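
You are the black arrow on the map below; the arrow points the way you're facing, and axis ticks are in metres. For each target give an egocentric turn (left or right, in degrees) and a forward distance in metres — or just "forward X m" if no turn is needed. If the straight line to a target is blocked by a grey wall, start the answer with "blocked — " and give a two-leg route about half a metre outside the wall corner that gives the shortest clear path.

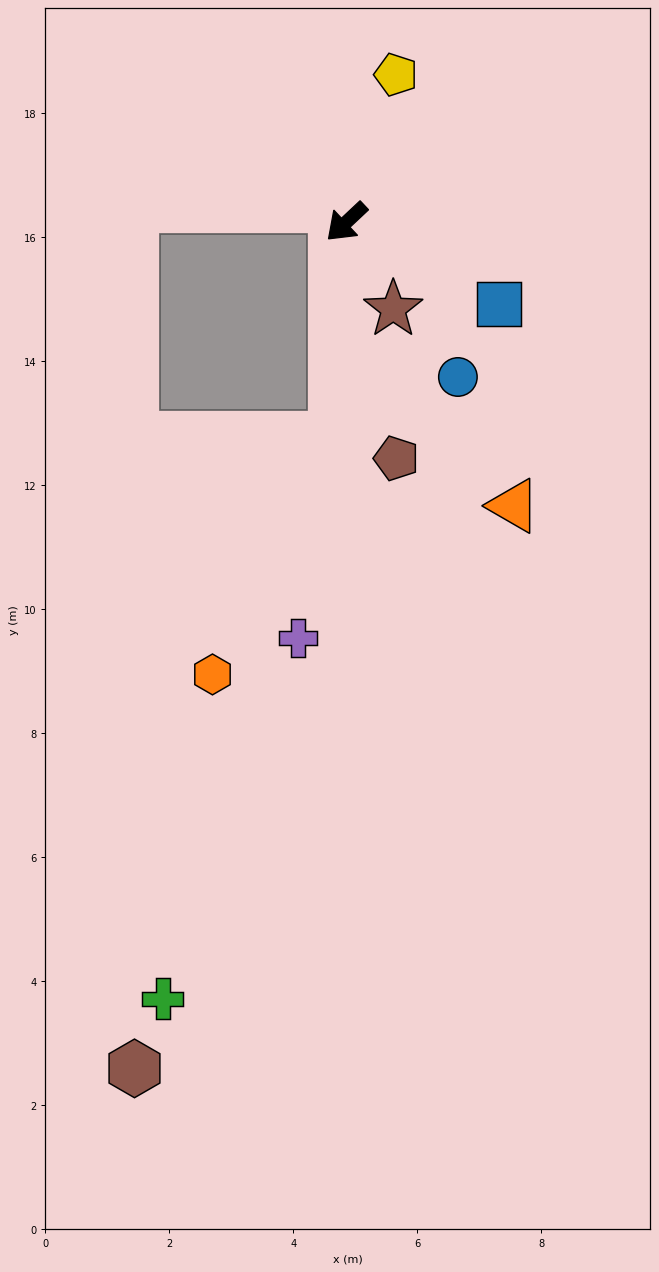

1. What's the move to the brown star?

turn left 75°, forward 1.6 m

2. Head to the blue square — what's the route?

turn left 109°, forward 2.8 m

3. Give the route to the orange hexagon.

blocked — turn left 44°, forward 3.5 m, then turn right 25°, forward 4.3 m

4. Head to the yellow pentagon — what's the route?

turn right 152°, forward 2.5 m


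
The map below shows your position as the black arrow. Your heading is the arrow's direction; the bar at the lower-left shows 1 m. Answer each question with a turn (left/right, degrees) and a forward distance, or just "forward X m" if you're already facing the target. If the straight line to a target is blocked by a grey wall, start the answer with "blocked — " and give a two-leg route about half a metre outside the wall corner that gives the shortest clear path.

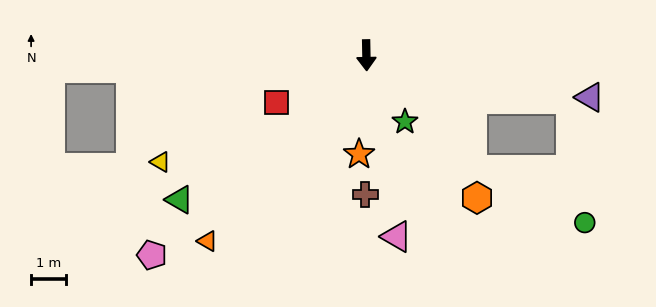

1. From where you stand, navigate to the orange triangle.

turn right 42°, forward 7.1 m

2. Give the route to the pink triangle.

turn left 8°, forward 5.3 m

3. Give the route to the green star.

turn left 29°, forward 2.2 m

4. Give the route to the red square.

turn right 64°, forward 2.9 m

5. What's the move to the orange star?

turn right 5°, forward 2.9 m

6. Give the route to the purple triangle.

turn left 78°, forward 6.6 m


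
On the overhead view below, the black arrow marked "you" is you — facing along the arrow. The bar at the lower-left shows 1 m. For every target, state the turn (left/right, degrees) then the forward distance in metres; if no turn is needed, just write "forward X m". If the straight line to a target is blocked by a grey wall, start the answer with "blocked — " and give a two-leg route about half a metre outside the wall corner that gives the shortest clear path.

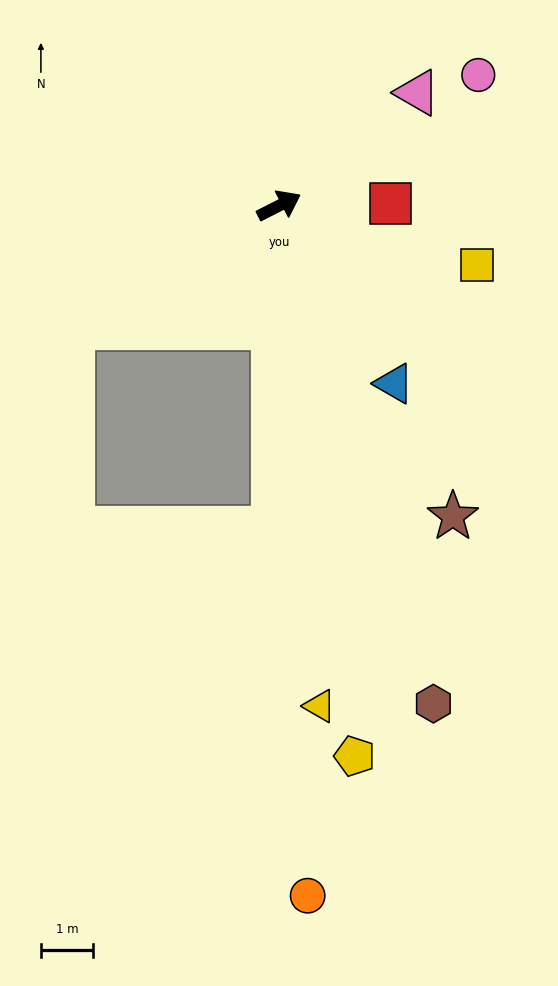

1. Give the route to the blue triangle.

turn right 84°, forward 4.0 m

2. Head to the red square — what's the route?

turn right 26°, forward 2.1 m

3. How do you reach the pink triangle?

turn left 12°, forward 3.4 m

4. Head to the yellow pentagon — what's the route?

turn right 109°, forward 10.6 m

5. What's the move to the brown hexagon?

turn right 100°, forward 9.9 m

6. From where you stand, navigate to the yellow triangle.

turn right 112°, forward 9.5 m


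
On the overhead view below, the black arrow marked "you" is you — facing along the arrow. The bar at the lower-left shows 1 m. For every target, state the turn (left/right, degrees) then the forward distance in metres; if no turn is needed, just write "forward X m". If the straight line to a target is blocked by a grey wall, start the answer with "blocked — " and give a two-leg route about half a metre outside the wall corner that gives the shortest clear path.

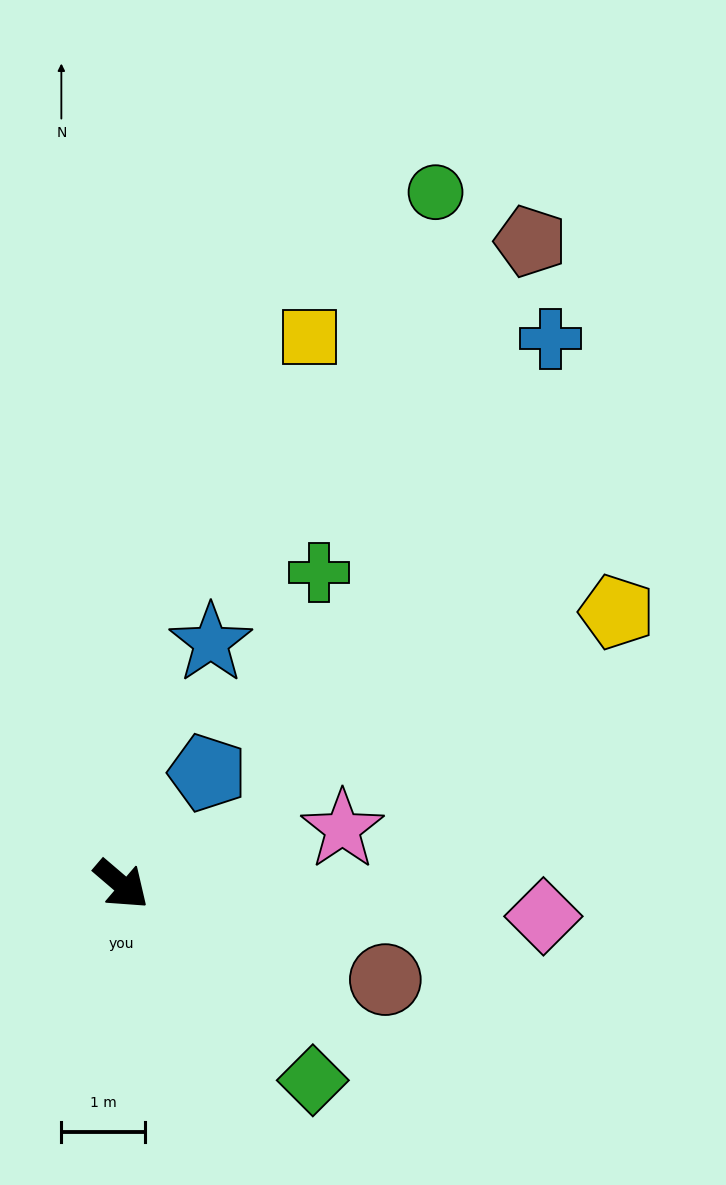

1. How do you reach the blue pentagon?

turn left 93°, forward 1.7 m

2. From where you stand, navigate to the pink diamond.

turn left 36°, forward 5.1 m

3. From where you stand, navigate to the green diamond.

turn right 5°, forward 3.3 m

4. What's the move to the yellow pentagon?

turn left 69°, forward 6.7 m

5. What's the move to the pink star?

turn left 55°, forward 2.7 m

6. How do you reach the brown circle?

turn left 21°, forward 3.3 m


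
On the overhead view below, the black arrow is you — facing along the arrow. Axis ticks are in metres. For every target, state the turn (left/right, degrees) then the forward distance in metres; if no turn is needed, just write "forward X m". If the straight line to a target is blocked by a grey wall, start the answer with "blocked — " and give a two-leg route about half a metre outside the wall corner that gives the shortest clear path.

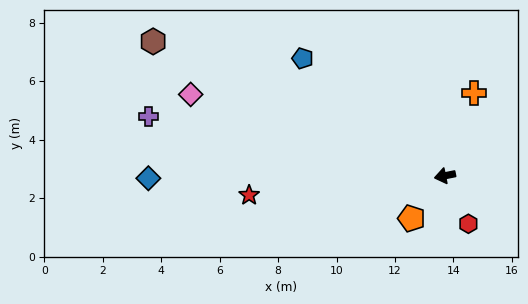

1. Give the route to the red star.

turn right 6°, forward 6.7 m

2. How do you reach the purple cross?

turn right 23°, forward 10.3 m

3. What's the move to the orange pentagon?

turn left 41°, forward 1.9 m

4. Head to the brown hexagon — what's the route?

turn right 36°, forward 11.0 m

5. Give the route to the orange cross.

turn right 121°, forward 3.0 m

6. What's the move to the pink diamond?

turn right 29°, forward 9.1 m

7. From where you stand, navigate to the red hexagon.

turn left 105°, forward 1.8 m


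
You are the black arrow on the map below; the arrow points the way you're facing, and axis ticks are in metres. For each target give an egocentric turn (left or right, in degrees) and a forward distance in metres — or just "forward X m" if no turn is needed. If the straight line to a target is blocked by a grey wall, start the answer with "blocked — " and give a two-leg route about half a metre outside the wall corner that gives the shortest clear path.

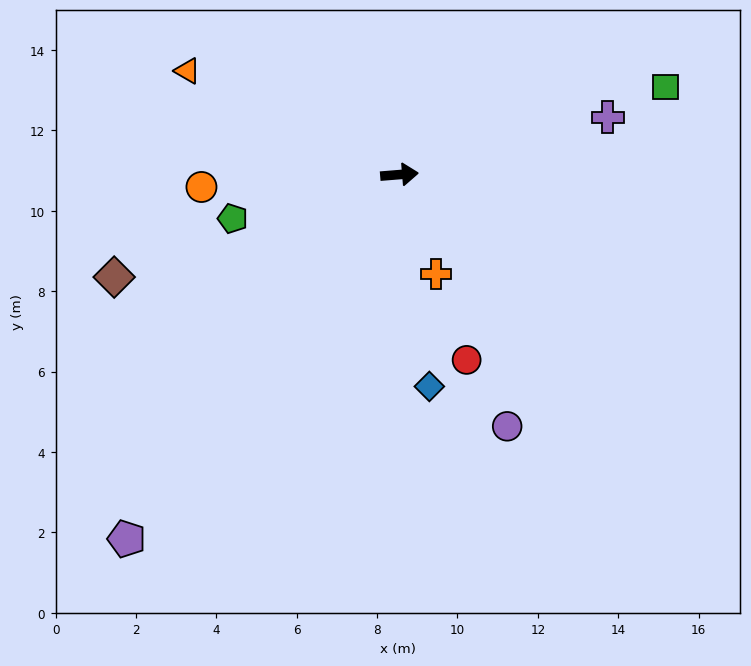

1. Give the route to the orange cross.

turn right 75°, forward 2.6 m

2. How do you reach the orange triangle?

turn left 149°, forward 5.9 m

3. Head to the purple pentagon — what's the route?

turn right 131°, forward 11.3 m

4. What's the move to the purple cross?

turn left 11°, forward 5.4 m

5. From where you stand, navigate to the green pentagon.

turn right 170°, forward 4.3 m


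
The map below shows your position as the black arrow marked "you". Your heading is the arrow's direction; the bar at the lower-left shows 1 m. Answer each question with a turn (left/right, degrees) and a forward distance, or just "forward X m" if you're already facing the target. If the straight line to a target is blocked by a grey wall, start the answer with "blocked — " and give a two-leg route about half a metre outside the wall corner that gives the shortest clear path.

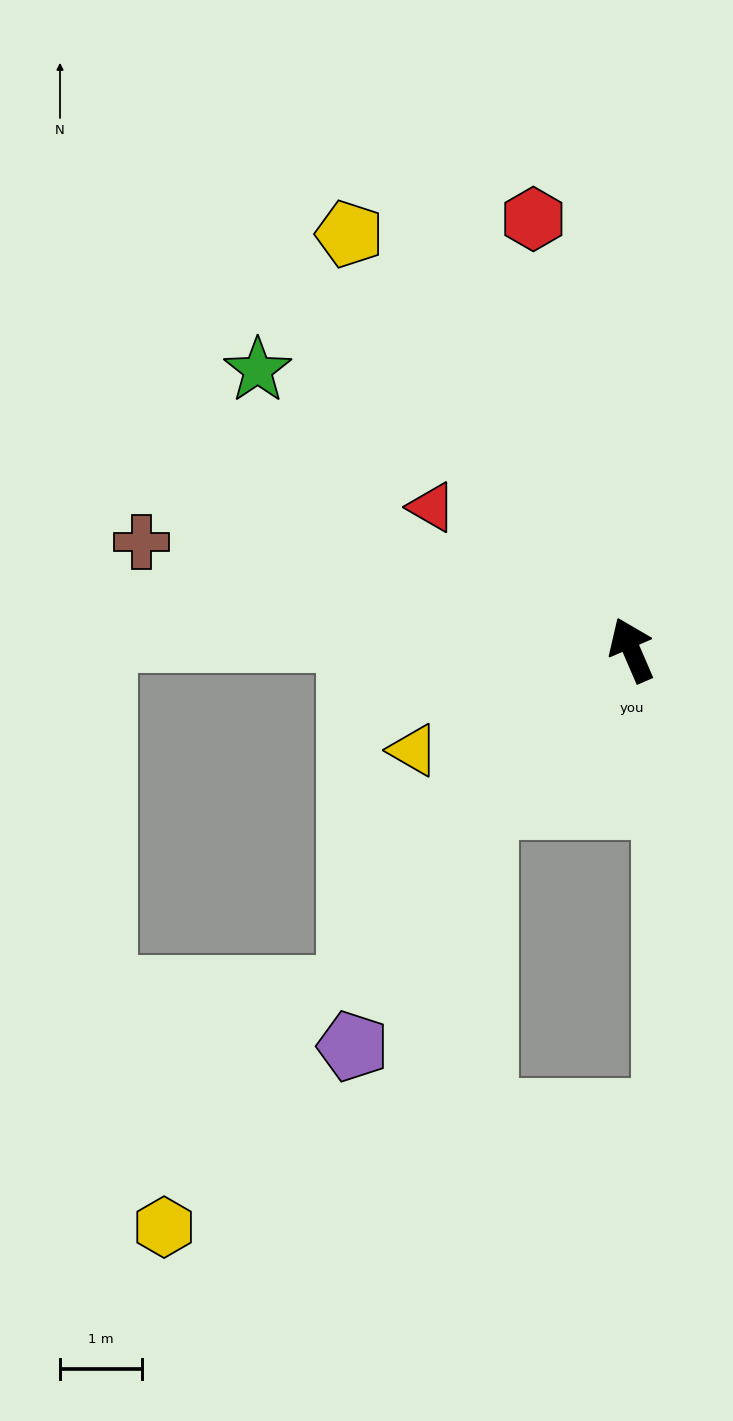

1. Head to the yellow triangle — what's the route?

turn left 91°, forward 2.9 m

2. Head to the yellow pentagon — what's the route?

turn left 11°, forward 6.1 m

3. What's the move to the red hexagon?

turn right 11°, forward 5.4 m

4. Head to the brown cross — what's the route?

turn left 54°, forward 6.1 m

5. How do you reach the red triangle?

turn left 31°, forward 3.0 m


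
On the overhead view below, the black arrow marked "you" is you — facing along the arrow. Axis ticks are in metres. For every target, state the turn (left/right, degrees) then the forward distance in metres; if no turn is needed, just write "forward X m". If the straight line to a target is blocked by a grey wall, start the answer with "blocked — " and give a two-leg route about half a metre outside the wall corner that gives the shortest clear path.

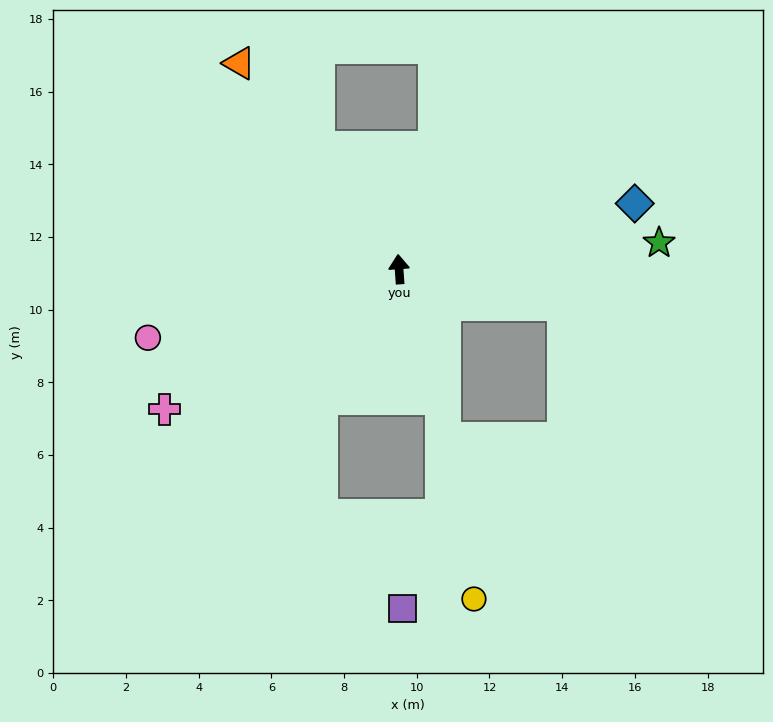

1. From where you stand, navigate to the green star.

turn right 88°, forward 7.2 m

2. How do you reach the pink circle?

turn left 101°, forward 7.2 m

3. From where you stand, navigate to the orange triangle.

turn left 34°, forward 7.2 m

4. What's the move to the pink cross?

turn left 117°, forward 7.5 m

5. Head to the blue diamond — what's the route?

turn right 78°, forward 6.7 m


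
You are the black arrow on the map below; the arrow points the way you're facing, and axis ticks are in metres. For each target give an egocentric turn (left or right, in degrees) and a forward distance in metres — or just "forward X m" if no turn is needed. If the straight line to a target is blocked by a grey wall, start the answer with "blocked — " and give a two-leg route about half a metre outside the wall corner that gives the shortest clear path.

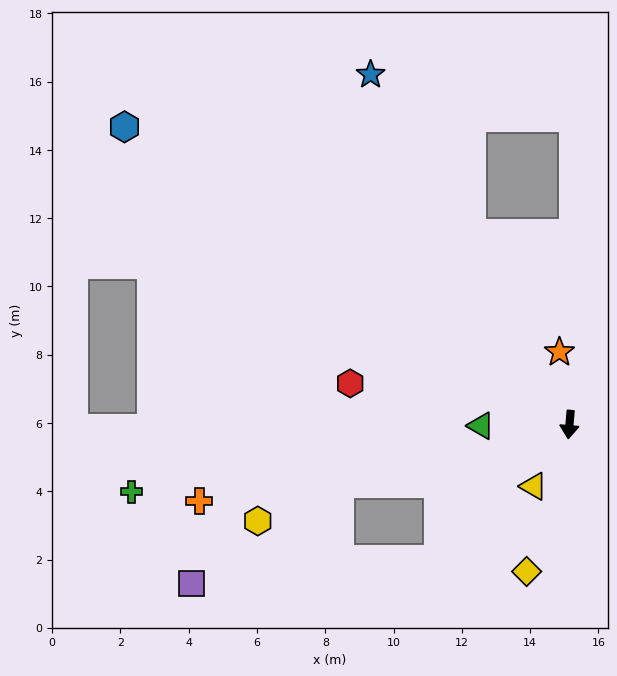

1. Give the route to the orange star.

turn right 167°, forward 2.1 m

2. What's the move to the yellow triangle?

turn right 25°, forward 2.1 m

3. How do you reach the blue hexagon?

turn right 119°, forward 15.7 m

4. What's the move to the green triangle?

turn right 84°, forward 2.6 m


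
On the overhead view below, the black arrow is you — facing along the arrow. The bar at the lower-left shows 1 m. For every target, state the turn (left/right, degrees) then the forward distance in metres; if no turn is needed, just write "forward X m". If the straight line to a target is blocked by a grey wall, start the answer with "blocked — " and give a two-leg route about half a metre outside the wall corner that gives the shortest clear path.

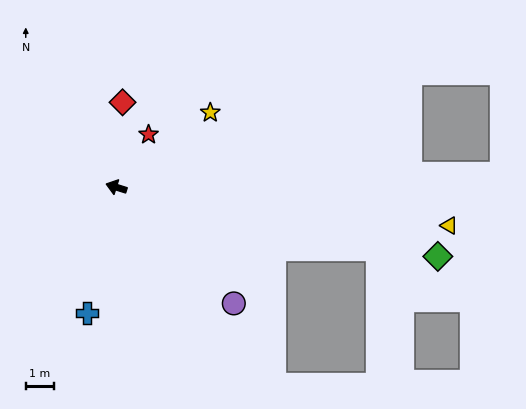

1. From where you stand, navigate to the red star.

turn right 104°, forward 2.2 m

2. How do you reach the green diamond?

turn right 175°, forward 11.6 m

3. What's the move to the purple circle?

turn left 153°, forward 5.9 m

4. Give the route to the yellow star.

turn right 124°, forward 4.2 m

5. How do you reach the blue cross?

turn left 94°, forward 4.6 m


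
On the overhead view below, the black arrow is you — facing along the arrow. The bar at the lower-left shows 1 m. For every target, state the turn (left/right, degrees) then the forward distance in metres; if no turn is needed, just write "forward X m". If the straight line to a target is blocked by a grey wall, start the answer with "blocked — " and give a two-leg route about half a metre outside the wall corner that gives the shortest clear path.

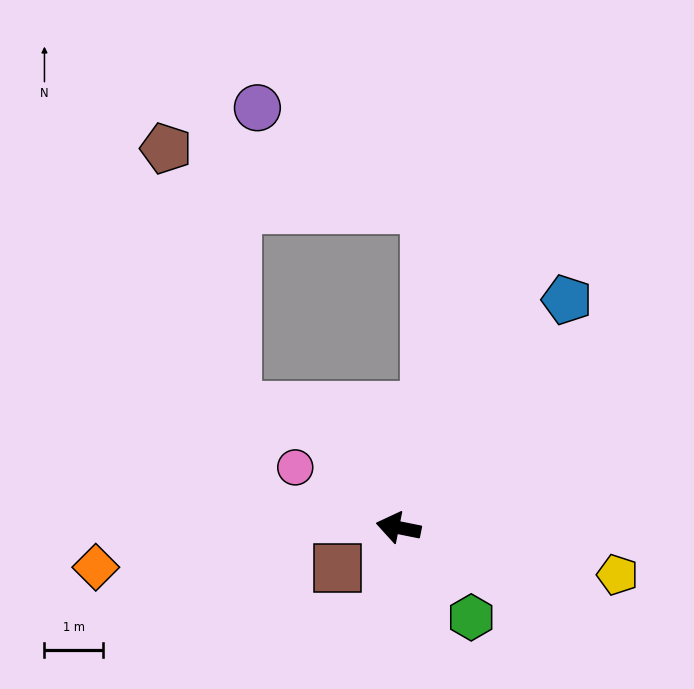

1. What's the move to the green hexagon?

turn left 140°, forward 2.0 m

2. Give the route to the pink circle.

turn right 19°, forward 2.0 m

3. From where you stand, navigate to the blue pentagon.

turn right 115°, forward 4.8 m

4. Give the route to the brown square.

turn left 45°, forward 1.2 m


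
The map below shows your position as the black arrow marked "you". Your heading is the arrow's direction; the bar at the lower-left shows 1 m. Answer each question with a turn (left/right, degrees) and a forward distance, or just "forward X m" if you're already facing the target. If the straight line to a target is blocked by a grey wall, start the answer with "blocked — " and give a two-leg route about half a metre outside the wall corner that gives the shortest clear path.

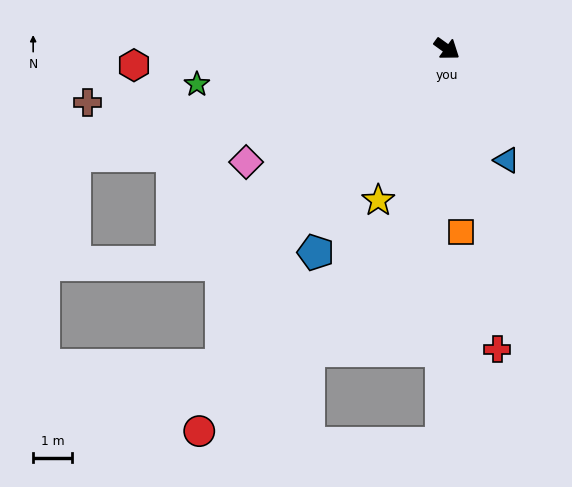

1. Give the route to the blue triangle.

turn right 26°, forward 3.3 m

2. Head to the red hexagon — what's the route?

turn right 141°, forward 8.1 m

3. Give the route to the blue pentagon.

turn right 87°, forward 6.2 m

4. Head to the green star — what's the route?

turn right 136°, forward 6.5 m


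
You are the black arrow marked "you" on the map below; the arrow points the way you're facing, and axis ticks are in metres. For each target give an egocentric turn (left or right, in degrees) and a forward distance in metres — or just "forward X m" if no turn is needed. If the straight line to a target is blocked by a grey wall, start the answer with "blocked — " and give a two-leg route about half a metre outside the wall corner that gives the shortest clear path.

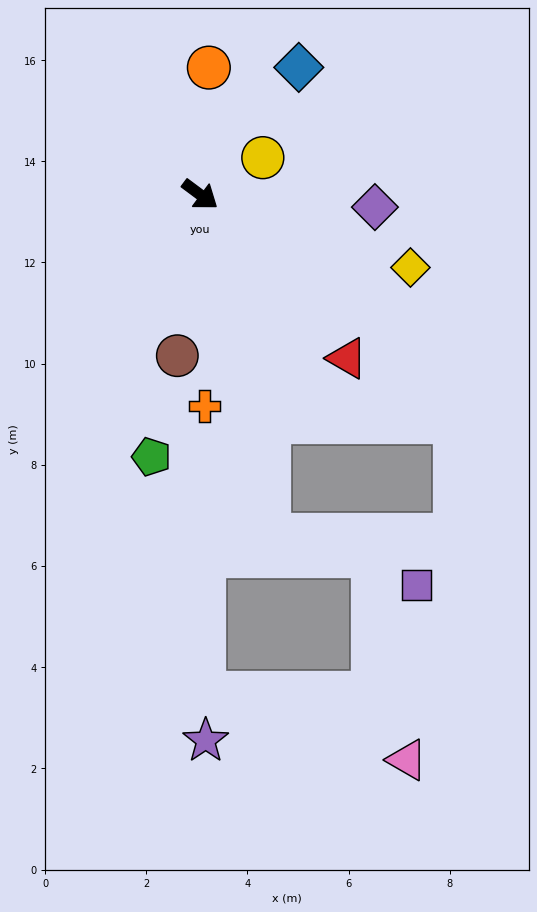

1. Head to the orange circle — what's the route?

turn left 123°, forward 2.5 m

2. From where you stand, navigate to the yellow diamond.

turn left 18°, forward 4.4 m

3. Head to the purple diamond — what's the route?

turn left 33°, forward 3.5 m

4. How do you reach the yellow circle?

turn left 67°, forward 1.4 m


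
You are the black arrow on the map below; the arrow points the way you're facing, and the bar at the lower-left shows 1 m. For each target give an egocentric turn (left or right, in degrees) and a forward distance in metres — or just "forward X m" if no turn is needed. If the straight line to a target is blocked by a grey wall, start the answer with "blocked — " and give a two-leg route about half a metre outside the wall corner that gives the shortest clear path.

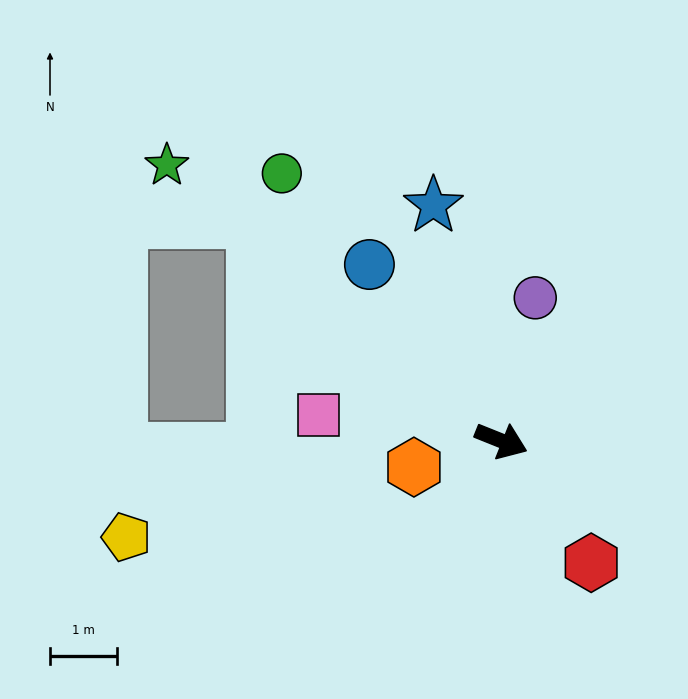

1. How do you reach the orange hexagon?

turn right 141°, forward 1.4 m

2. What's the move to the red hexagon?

turn right 32°, forward 2.2 m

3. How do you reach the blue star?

turn left 128°, forward 3.6 m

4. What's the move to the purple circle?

turn left 98°, forward 2.2 m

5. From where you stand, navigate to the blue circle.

turn left 149°, forward 3.3 m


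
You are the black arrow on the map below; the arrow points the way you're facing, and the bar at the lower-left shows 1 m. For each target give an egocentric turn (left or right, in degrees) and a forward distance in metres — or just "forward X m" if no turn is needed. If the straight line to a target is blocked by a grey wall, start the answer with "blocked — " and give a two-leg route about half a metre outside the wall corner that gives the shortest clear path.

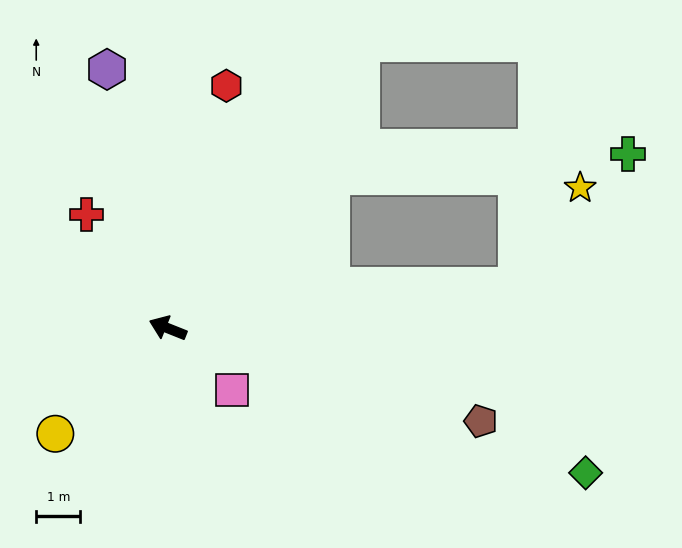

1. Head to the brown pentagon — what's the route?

turn right 175°, forward 7.4 m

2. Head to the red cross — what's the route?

turn right 33°, forward 3.2 m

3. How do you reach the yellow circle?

turn left 65°, forward 3.5 m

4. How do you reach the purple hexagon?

turn right 55°, forward 6.0 m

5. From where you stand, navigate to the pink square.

turn left 158°, forward 2.0 m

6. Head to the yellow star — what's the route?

blocked — turn right 151°, forward 7.9 m, then turn left 50°, forward 2.7 m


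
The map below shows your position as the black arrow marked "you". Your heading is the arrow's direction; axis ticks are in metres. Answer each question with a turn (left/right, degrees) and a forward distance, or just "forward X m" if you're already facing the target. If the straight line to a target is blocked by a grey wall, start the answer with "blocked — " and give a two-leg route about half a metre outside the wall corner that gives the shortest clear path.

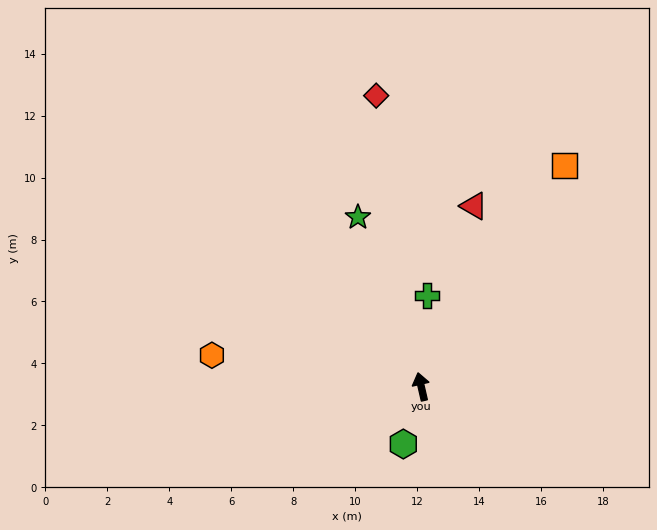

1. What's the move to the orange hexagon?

turn left 69°, forward 6.8 m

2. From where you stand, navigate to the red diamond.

turn right 4°, forward 9.5 m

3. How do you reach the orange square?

turn right 46°, forward 8.5 m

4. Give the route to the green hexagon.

turn left 150°, forward 1.9 m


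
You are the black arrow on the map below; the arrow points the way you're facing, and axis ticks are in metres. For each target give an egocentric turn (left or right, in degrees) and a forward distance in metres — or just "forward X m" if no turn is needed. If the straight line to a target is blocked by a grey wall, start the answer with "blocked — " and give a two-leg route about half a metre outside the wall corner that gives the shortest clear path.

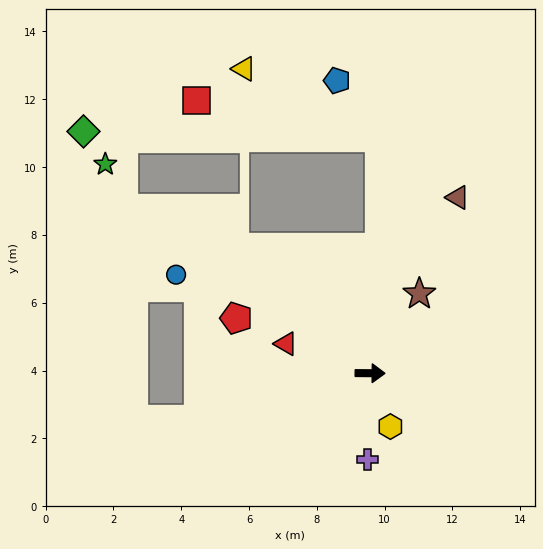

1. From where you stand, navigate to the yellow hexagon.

turn right 69°, forward 1.7 m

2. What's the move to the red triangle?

turn left 161°, forward 2.6 m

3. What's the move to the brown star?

turn left 59°, forward 2.8 m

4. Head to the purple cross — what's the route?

turn right 91°, forward 2.5 m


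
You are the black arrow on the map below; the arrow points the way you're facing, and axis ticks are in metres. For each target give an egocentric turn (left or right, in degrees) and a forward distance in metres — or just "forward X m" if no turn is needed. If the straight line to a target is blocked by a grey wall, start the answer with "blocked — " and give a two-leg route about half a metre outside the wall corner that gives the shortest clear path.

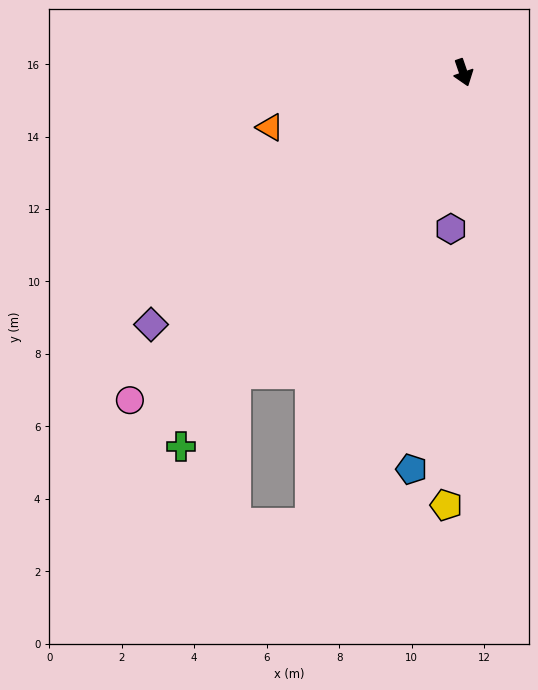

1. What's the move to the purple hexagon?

turn right 23°, forward 4.3 m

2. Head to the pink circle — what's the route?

turn right 64°, forward 12.9 m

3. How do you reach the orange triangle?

turn right 93°, forward 5.5 m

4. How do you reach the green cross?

turn right 56°, forward 12.9 m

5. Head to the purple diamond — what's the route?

turn right 70°, forward 11.1 m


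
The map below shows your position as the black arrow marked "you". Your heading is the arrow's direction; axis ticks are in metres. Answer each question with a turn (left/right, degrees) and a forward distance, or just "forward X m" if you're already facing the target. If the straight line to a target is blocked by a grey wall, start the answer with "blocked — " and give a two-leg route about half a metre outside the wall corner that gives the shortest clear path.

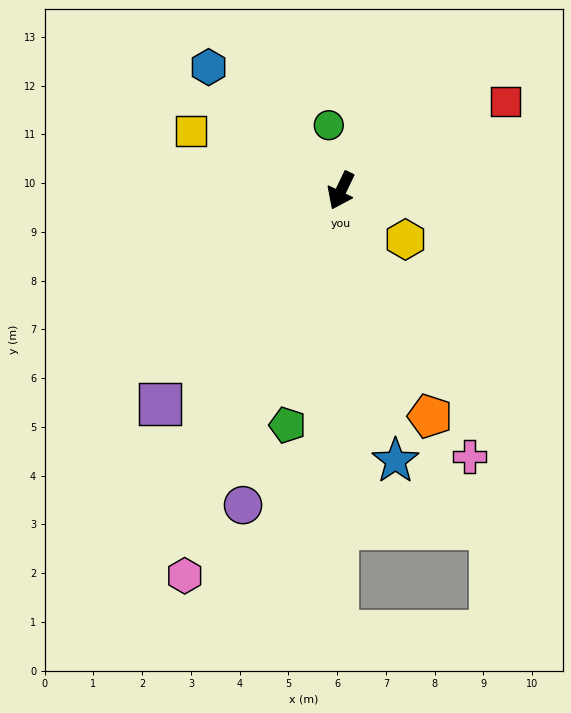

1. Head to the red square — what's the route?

turn left 144°, forward 3.8 m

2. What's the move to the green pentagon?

turn left 13°, forward 4.9 m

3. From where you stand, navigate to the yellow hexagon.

turn left 78°, forward 1.7 m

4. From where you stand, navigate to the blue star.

turn left 37°, forward 5.7 m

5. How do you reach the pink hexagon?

turn left 4°, forward 8.5 m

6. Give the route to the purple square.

turn right 15°, forward 5.7 m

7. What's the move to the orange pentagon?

turn left 47°, forward 5.0 m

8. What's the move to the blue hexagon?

turn right 107°, forward 3.7 m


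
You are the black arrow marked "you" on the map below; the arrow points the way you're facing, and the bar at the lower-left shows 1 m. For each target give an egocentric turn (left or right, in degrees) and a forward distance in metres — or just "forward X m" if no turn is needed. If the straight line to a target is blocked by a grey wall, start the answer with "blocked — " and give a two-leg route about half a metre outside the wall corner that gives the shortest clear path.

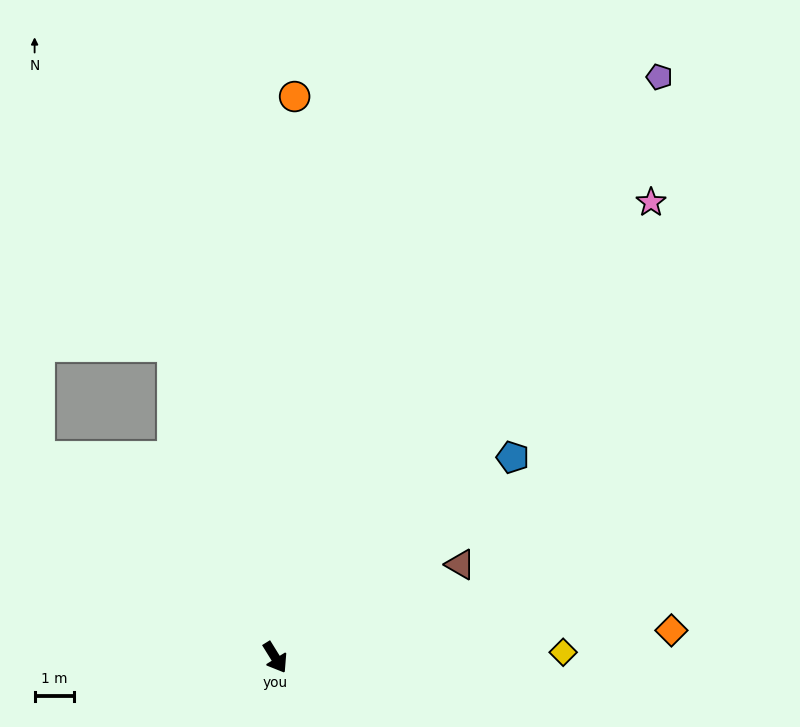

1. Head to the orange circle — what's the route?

turn left 146°, forward 14.2 m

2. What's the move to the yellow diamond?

turn left 59°, forward 7.3 m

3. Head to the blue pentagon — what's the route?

turn left 98°, forward 7.9 m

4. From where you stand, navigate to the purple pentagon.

turn left 115°, forward 17.7 m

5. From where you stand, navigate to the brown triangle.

turn left 85°, forward 5.3 m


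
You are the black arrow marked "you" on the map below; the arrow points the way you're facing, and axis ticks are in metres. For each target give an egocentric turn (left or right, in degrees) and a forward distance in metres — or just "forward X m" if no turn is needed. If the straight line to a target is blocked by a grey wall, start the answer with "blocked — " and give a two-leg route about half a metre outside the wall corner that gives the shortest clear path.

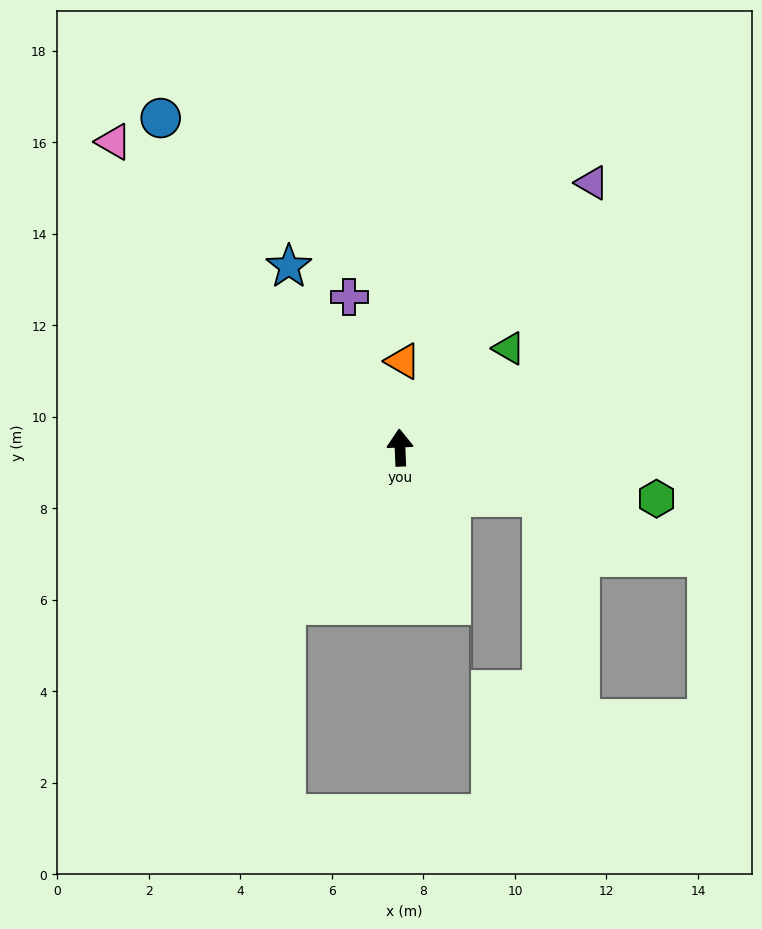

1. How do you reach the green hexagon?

turn right 104°, forward 5.7 m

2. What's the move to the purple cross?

turn left 16°, forward 3.5 m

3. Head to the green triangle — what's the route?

turn right 50°, forward 3.2 m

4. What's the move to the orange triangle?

turn right 4°, forward 1.9 m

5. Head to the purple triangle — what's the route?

turn right 38°, forward 7.1 m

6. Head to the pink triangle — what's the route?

turn left 41°, forward 9.2 m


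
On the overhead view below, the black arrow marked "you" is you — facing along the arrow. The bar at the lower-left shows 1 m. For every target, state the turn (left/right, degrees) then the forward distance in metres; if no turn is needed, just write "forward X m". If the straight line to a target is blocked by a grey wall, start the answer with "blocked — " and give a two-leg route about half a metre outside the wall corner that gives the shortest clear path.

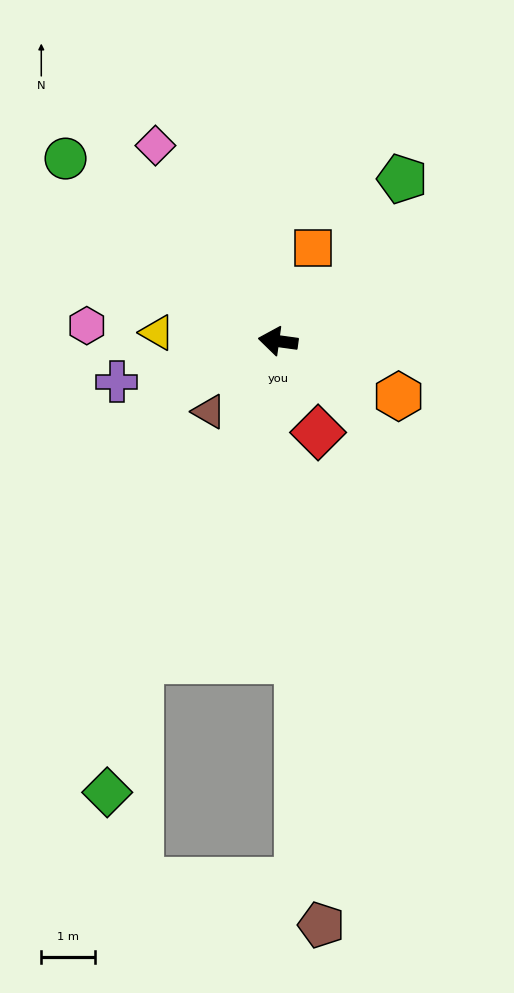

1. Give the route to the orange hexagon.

turn left 163°, forward 2.5 m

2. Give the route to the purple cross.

turn left 22°, forward 3.1 m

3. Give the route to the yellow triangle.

turn left 4°, forward 2.3 m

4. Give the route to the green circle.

turn right 33°, forward 5.2 m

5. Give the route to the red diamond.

turn left 122°, forward 1.9 m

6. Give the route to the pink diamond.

turn right 50°, forward 4.3 m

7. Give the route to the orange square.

turn right 103°, forward 1.9 m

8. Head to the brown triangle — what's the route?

turn left 53°, forward 1.8 m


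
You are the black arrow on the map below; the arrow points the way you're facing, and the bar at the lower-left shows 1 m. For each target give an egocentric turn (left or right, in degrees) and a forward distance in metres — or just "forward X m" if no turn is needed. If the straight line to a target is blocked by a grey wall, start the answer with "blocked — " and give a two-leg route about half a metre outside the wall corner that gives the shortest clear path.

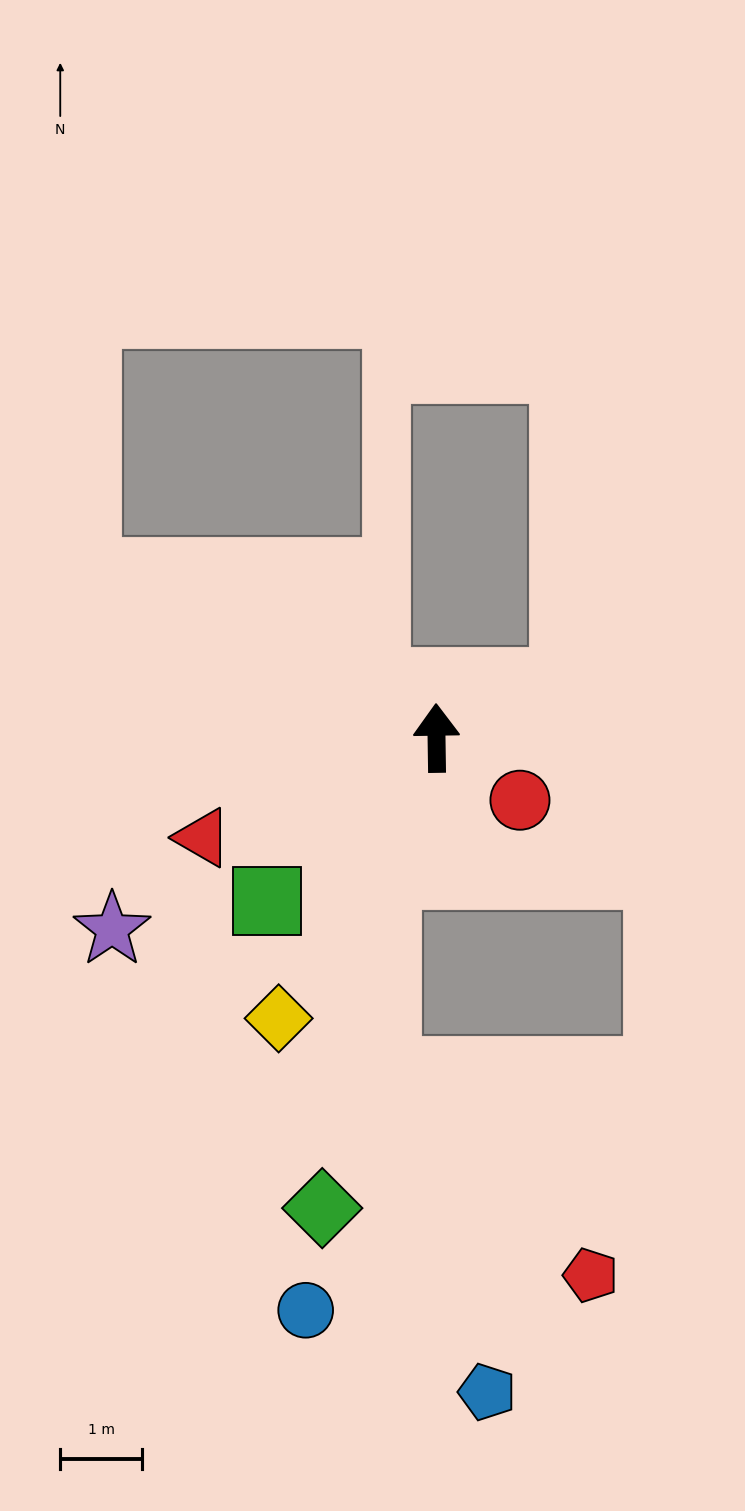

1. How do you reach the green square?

turn left 133°, forward 2.9 m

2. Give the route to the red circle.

turn right 128°, forward 1.3 m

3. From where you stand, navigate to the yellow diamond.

turn left 150°, forward 3.9 m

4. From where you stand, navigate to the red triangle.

turn left 112°, forward 3.1 m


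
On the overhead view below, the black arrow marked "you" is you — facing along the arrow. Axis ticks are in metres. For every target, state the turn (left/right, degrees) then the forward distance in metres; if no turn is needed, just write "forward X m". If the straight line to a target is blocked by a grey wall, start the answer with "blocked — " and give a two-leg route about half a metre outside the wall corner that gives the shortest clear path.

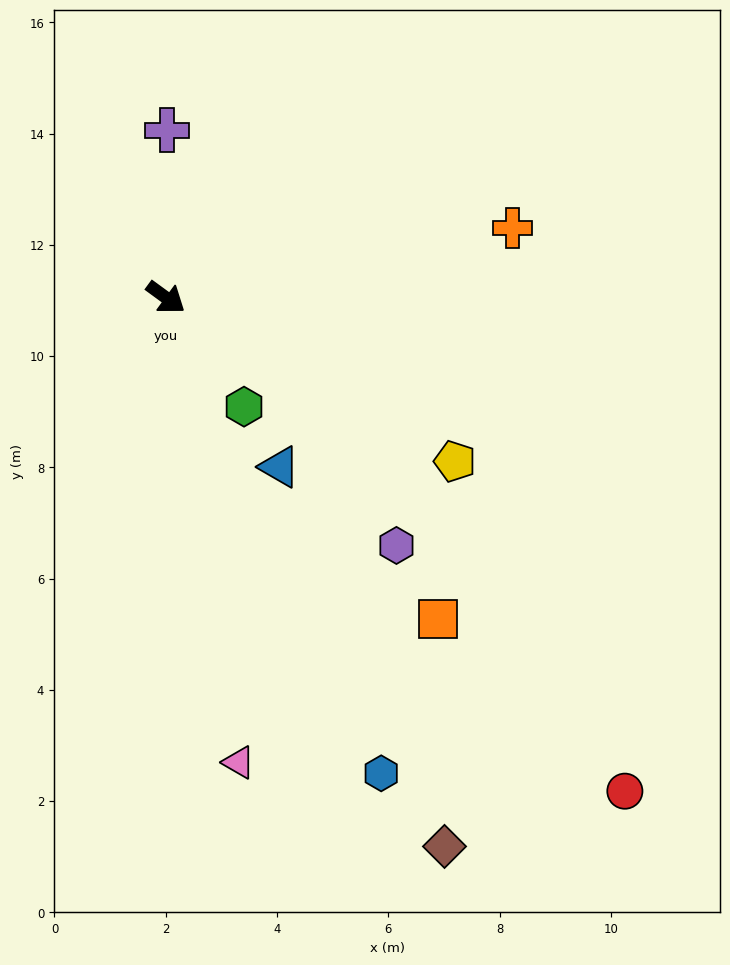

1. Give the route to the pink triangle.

turn right 45°, forward 8.5 m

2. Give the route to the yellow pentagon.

turn left 7°, forward 6.0 m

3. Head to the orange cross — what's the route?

turn left 48°, forward 6.4 m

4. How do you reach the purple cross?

turn left 126°, forward 3.0 m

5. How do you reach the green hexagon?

turn right 18°, forward 2.4 m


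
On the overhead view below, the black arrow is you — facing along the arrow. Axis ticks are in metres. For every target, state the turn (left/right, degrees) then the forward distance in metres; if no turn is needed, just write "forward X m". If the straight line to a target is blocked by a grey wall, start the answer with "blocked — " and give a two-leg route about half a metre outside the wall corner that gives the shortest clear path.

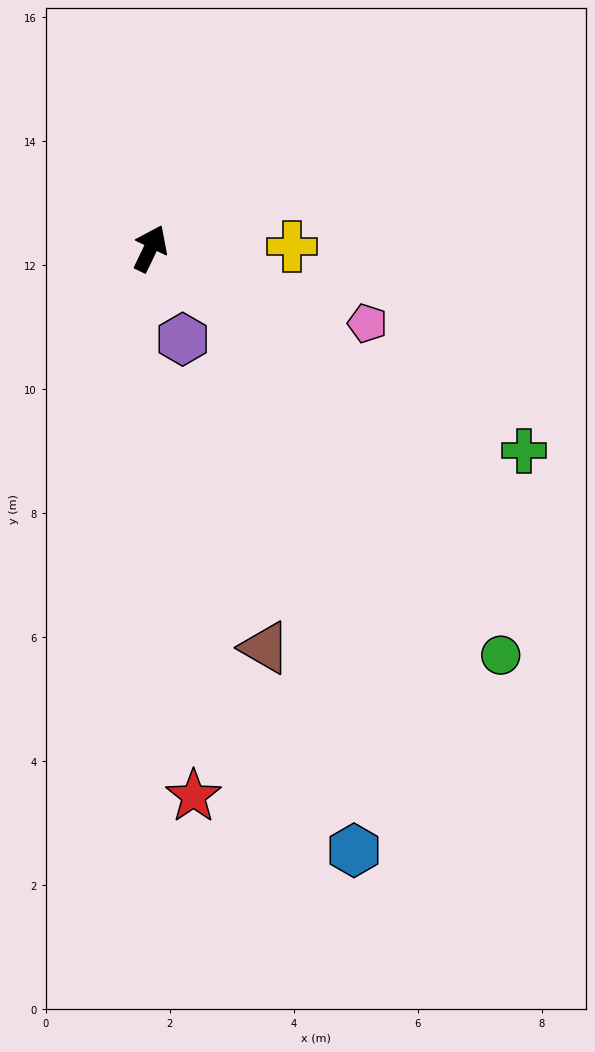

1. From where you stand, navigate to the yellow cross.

turn right 63°, forward 2.3 m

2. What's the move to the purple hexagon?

turn right 135°, forward 1.6 m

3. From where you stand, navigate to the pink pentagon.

turn right 83°, forward 3.7 m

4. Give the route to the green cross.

turn right 93°, forward 6.9 m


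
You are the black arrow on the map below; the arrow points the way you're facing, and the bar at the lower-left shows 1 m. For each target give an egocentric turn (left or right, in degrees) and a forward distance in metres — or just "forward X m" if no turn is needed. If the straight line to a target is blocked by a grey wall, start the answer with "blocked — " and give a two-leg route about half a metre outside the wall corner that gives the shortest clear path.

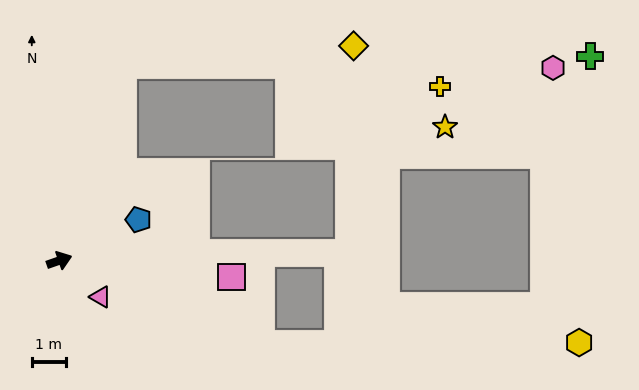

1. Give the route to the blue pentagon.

turn left 8°, forward 2.6 m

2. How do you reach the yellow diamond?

blocked — turn left 53°, forward 6.0 m, then turn right 68°, forward 6.7 m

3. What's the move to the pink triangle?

turn right 61°, forward 1.6 m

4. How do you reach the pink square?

turn right 25°, forward 5.0 m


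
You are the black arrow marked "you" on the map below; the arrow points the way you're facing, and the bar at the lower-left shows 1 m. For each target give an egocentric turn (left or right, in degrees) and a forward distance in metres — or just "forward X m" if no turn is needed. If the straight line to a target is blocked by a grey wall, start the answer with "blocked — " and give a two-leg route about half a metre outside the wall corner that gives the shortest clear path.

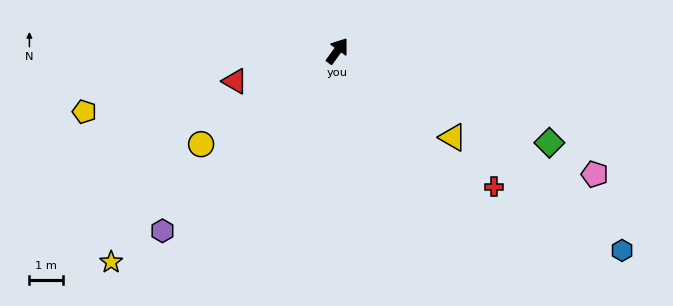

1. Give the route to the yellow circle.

turn left 160°, forward 4.9 m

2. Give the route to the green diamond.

turn right 77°, forward 6.8 m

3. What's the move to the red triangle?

turn left 143°, forward 3.1 m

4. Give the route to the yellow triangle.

turn right 91°, forward 4.3 m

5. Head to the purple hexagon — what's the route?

turn left 172°, forward 7.4 m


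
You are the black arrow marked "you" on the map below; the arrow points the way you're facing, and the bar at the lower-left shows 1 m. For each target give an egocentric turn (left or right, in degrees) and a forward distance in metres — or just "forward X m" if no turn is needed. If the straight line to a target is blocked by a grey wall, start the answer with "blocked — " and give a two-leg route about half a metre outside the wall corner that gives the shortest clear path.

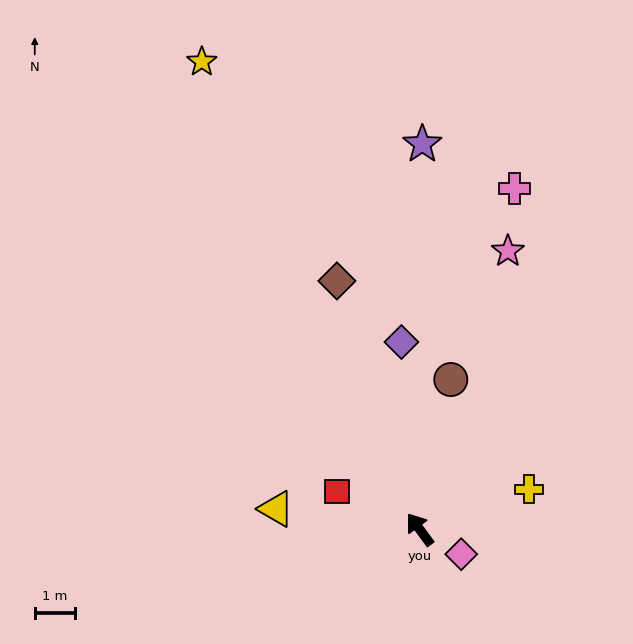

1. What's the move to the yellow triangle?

turn left 46°, forward 3.6 m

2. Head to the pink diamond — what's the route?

turn right 157°, forward 1.2 m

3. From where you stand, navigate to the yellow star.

turn right 11°, forward 12.8 m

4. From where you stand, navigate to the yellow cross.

turn right 106°, forward 2.9 m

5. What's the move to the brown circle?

turn right 48°, forward 3.8 m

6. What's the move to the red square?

turn left 29°, forward 2.3 m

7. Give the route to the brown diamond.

turn right 18°, forward 6.5 m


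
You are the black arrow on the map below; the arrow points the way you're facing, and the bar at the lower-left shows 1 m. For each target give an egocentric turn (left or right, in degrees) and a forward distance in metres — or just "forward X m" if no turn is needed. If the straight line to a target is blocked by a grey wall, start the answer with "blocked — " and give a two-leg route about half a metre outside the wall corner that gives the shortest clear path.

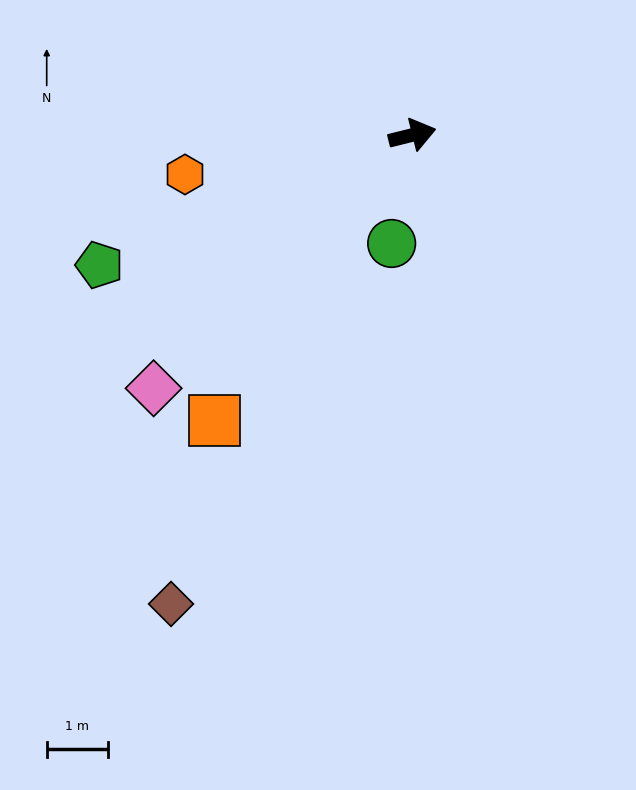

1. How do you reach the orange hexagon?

turn left 176°, forward 3.8 m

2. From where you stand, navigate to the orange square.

turn right 139°, forward 5.7 m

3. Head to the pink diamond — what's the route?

turn right 150°, forward 5.9 m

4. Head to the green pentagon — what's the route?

turn right 171°, forward 5.5 m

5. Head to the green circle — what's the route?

turn right 115°, forward 1.8 m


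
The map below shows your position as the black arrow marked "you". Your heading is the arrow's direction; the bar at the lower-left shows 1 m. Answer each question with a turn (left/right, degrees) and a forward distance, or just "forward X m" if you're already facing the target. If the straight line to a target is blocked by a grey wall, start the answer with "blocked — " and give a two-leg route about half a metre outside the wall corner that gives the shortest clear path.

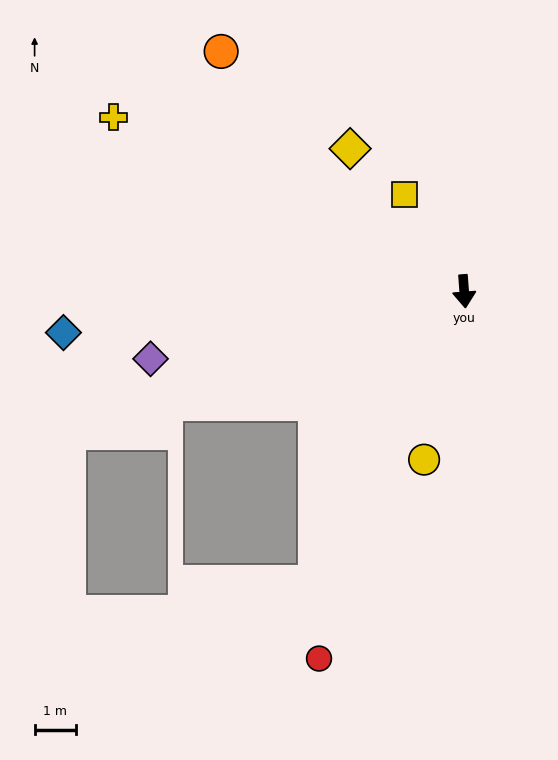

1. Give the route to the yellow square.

turn right 153°, forward 2.8 m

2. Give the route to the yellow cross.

turn right 121°, forward 9.5 m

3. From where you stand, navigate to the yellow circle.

turn right 18°, forward 4.2 m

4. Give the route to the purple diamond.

turn right 82°, forward 7.8 m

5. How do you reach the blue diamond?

turn right 88°, forward 9.8 m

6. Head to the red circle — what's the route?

turn right 26°, forward 9.6 m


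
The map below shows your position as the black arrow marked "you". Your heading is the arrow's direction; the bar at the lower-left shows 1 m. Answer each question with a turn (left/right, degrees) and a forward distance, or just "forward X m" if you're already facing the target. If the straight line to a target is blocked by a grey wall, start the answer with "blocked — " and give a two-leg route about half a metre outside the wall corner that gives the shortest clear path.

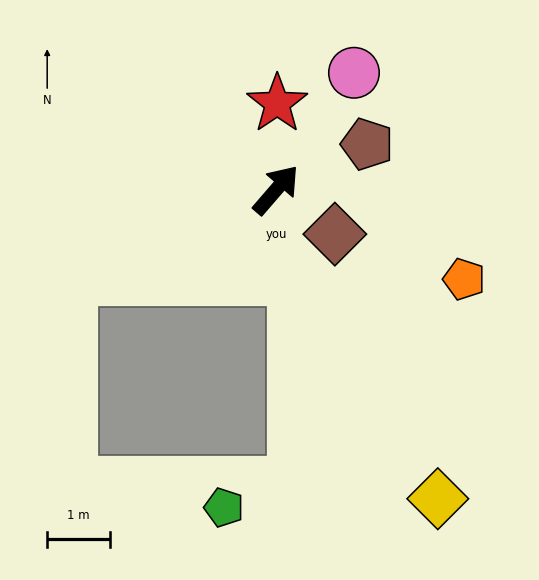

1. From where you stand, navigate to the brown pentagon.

turn right 23°, forward 1.6 m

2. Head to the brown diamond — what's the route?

turn right 86°, forward 1.2 m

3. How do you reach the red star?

turn left 40°, forward 1.4 m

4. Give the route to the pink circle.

turn left 7°, forward 2.2 m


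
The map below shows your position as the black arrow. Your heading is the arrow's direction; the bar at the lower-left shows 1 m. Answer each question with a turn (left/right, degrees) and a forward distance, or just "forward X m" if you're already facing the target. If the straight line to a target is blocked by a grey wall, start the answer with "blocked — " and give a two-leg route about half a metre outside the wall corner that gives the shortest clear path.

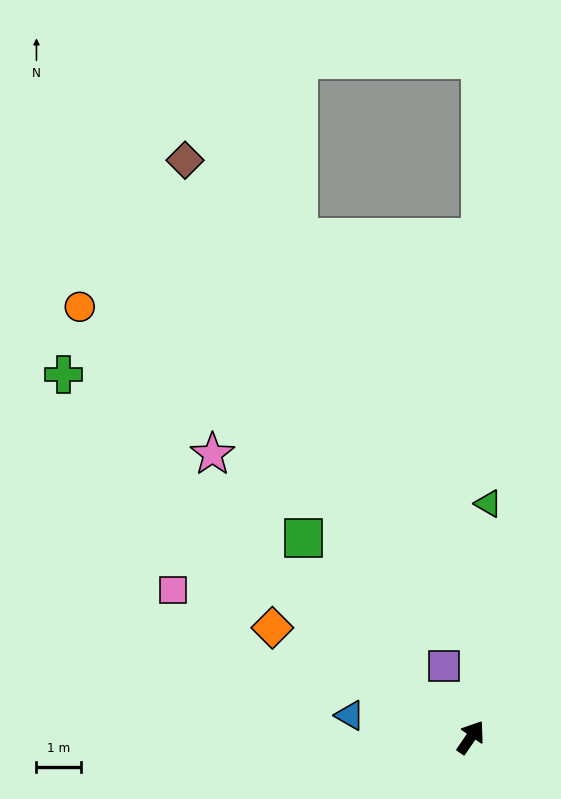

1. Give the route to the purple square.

turn left 55°, forward 1.7 m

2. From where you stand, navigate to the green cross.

turn left 83°, forward 12.2 m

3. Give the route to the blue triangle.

turn left 114°, forward 2.7 m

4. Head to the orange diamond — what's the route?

turn left 96°, forward 5.1 m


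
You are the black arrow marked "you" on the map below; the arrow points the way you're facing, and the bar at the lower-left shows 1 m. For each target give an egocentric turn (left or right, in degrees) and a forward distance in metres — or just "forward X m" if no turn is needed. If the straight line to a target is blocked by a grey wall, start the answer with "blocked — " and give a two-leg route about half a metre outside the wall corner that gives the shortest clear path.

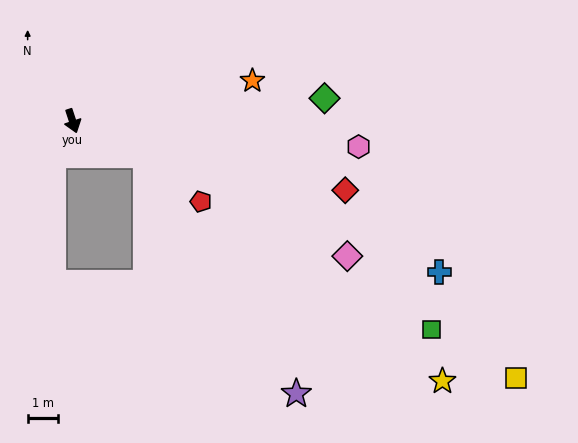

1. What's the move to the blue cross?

turn left 49°, forward 12.9 m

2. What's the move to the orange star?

turn left 84°, forward 6.0 m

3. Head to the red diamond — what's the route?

turn left 58°, forward 9.2 m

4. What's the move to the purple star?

blocked — turn left 47°, forward 2.6 m, then turn right 33°, forward 9.2 m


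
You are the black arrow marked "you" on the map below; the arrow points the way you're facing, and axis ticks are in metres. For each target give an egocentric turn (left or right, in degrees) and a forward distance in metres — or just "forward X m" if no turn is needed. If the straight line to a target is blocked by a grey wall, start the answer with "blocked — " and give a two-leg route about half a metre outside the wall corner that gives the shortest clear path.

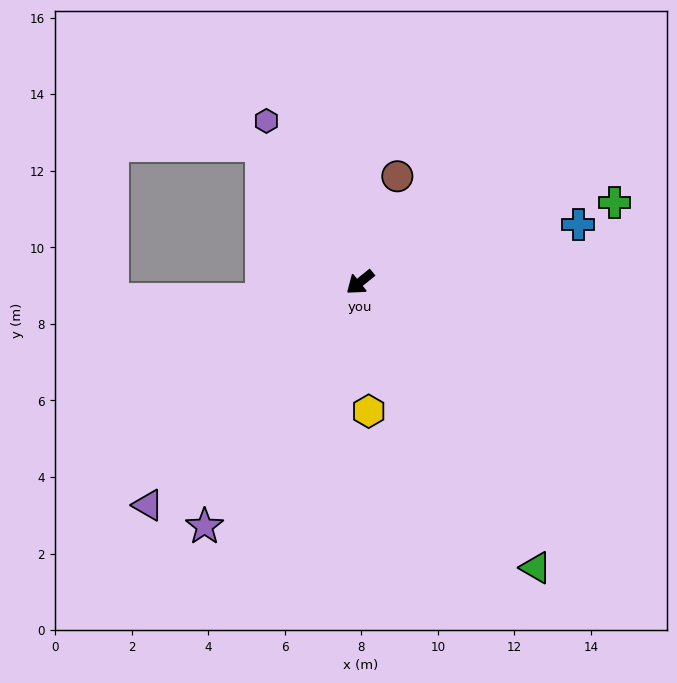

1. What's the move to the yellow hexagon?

turn left 55°, forward 3.4 m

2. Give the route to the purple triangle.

turn left 8°, forward 8.0 m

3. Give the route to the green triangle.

turn left 83°, forward 8.8 m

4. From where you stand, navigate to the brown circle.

turn right 148°, forward 2.9 m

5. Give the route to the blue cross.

turn left 156°, forward 5.9 m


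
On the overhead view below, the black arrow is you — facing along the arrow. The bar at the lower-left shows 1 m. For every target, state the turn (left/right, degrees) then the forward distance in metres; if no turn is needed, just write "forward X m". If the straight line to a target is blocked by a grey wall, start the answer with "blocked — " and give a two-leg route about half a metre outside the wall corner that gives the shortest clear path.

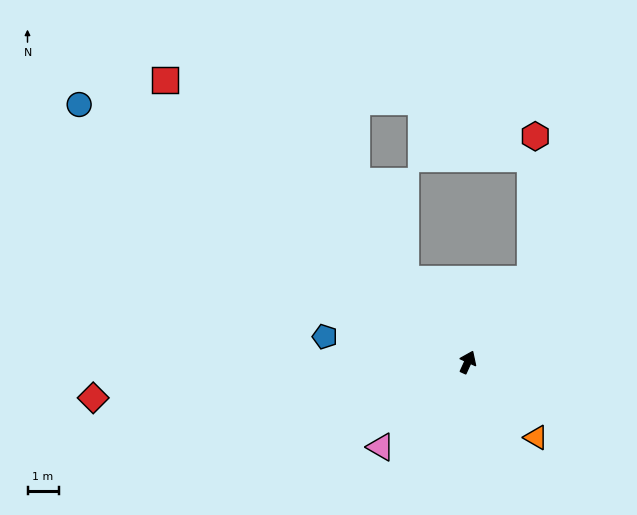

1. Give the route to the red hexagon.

blocked — turn right 12°, forward 3.3 m, then turn left 34°, forward 4.6 m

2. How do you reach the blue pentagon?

turn left 104°, forward 4.7 m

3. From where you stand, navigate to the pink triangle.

turn left 159°, forward 3.9 m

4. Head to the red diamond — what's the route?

turn left 120°, forward 12.1 m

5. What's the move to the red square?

turn left 72°, forward 13.3 m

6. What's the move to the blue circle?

turn left 81°, forward 15.0 m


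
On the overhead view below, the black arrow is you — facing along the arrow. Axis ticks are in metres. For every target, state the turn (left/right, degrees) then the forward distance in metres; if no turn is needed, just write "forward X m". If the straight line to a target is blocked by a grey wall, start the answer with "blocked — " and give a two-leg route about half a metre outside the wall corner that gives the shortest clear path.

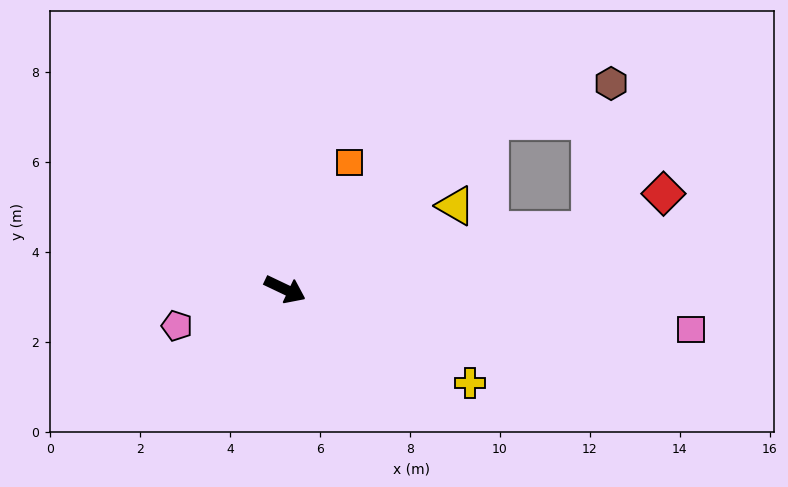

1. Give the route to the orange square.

turn left 89°, forward 3.2 m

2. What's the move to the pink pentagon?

turn right 136°, forward 2.5 m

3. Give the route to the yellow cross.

forward 4.6 m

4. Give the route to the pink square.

turn left 20°, forward 9.1 m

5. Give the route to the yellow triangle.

turn left 52°, forward 4.2 m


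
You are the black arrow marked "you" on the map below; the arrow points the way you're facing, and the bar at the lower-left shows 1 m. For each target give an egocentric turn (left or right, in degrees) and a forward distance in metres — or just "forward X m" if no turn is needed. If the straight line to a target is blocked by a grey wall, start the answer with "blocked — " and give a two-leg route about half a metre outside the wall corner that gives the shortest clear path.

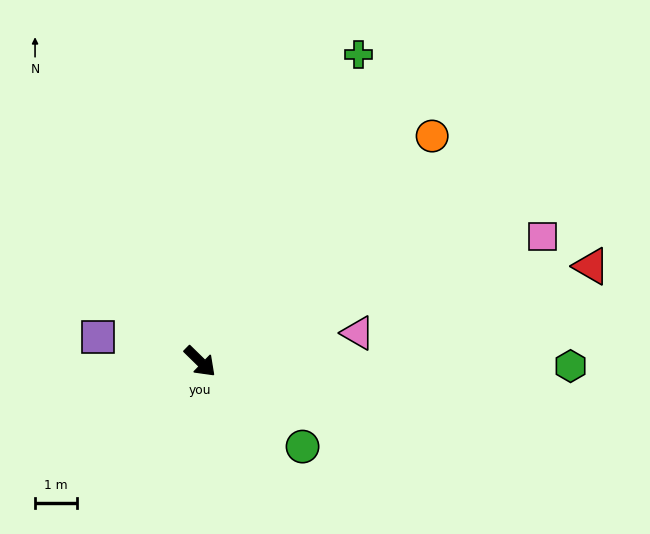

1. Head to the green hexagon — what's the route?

turn left 44°, forward 8.8 m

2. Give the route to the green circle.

turn left 5°, forward 3.2 m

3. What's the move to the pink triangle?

turn left 55°, forward 3.8 m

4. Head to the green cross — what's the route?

turn left 107°, forward 8.2 m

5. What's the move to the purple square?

turn right 149°, forward 2.5 m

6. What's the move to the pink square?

turn left 64°, forward 8.7 m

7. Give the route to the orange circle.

turn left 89°, forward 7.7 m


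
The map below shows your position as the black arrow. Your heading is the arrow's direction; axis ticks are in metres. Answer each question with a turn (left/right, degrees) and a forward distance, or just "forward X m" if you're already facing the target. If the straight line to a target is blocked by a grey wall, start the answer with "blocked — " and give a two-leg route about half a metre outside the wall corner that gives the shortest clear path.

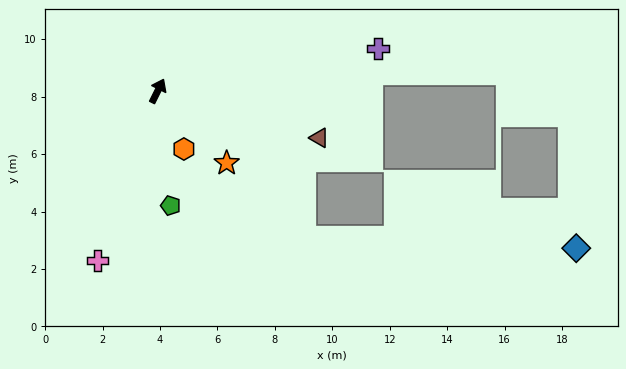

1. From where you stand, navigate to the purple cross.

turn right 53°, forward 7.8 m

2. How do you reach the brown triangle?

turn right 80°, forward 5.9 m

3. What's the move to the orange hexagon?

turn right 129°, forward 2.2 m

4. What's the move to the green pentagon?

turn right 147°, forward 4.0 m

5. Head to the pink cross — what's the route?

turn right 173°, forward 6.3 m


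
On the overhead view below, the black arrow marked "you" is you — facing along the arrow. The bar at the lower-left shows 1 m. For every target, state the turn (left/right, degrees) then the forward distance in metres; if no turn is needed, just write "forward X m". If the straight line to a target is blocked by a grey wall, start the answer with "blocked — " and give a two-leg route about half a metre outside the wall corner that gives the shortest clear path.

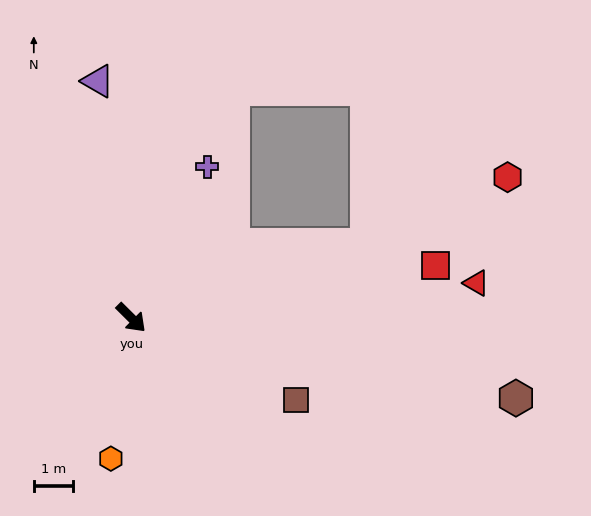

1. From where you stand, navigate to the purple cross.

turn left 108°, forward 4.3 m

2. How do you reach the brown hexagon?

turn left 33°, forward 10.1 m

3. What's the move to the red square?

turn left 55°, forward 7.9 m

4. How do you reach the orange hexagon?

turn right 53°, forward 3.7 m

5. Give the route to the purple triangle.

turn left 143°, forward 6.1 m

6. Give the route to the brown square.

turn left 18°, forward 4.7 m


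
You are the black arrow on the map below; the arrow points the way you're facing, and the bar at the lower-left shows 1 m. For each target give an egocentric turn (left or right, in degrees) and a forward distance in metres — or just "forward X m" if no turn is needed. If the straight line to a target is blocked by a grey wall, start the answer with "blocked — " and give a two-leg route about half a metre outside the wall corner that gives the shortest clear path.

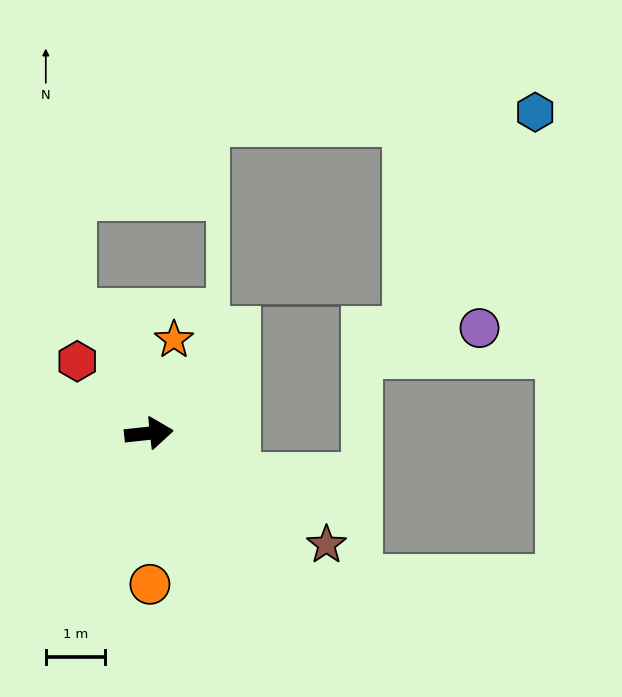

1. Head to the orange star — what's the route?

turn left 69°, forward 1.6 m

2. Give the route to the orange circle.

turn right 96°, forward 2.6 m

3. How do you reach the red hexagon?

turn left 129°, forward 1.7 m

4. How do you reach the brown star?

turn right 38°, forward 3.6 m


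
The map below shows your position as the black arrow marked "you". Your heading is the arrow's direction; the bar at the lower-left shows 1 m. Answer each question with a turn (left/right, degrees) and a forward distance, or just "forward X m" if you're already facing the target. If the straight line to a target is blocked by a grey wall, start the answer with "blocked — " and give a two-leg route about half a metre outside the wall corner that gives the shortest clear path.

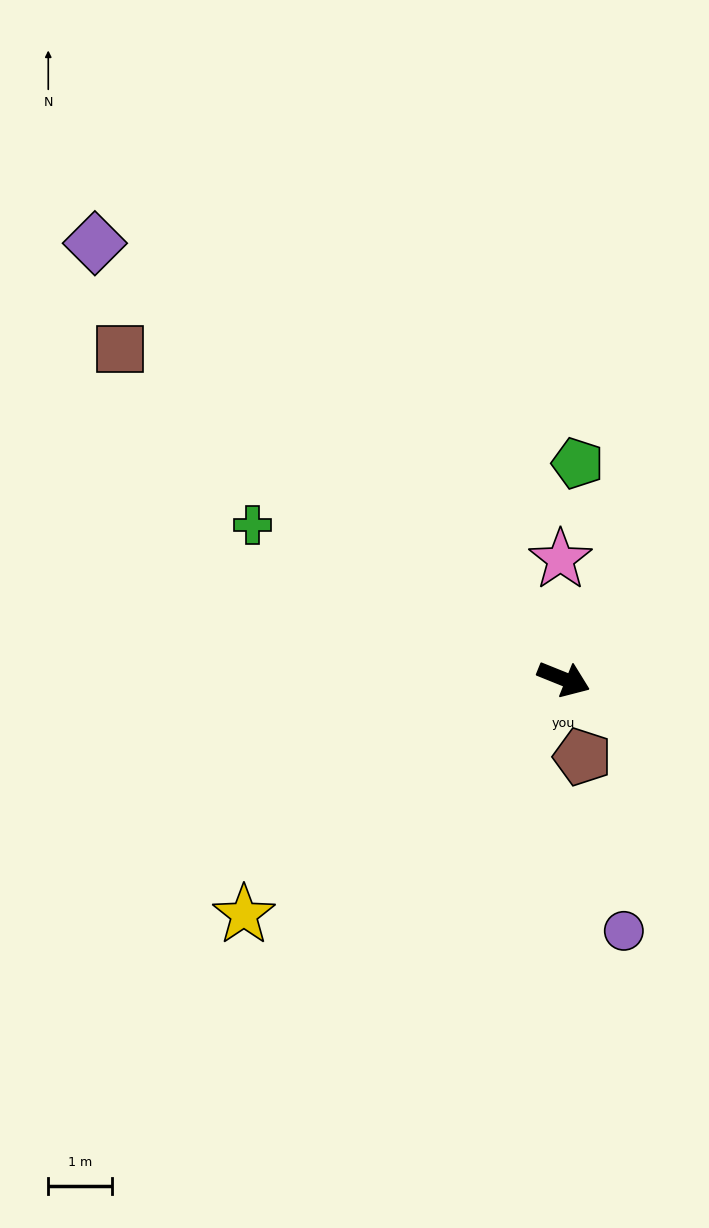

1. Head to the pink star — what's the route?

turn left 114°, forward 1.9 m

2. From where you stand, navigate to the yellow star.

turn right 122°, forward 6.2 m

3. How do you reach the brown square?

turn left 165°, forward 8.7 m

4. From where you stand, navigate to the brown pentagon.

turn right 55°, forward 1.3 m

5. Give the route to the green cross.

turn left 176°, forward 5.5 m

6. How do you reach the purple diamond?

turn left 159°, forward 10.1 m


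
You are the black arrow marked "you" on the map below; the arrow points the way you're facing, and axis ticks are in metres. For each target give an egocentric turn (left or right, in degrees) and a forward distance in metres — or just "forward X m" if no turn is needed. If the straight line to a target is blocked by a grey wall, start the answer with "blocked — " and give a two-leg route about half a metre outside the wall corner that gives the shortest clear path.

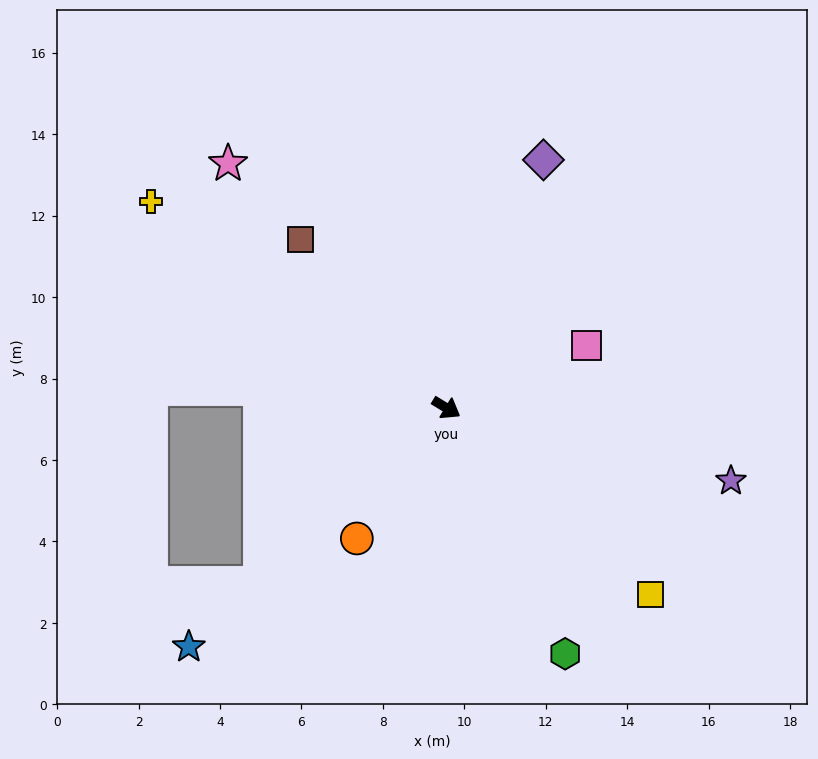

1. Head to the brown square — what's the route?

turn left 162°, forward 5.5 m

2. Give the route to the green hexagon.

turn right 33°, forward 6.7 m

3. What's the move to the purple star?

turn left 17°, forward 7.2 m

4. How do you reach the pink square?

turn left 55°, forward 3.8 m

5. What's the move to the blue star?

turn right 106°, forward 8.6 m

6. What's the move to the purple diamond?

turn left 100°, forward 6.5 m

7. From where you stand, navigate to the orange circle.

turn right 93°, forward 3.9 m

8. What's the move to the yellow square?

turn right 11°, forward 6.8 m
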